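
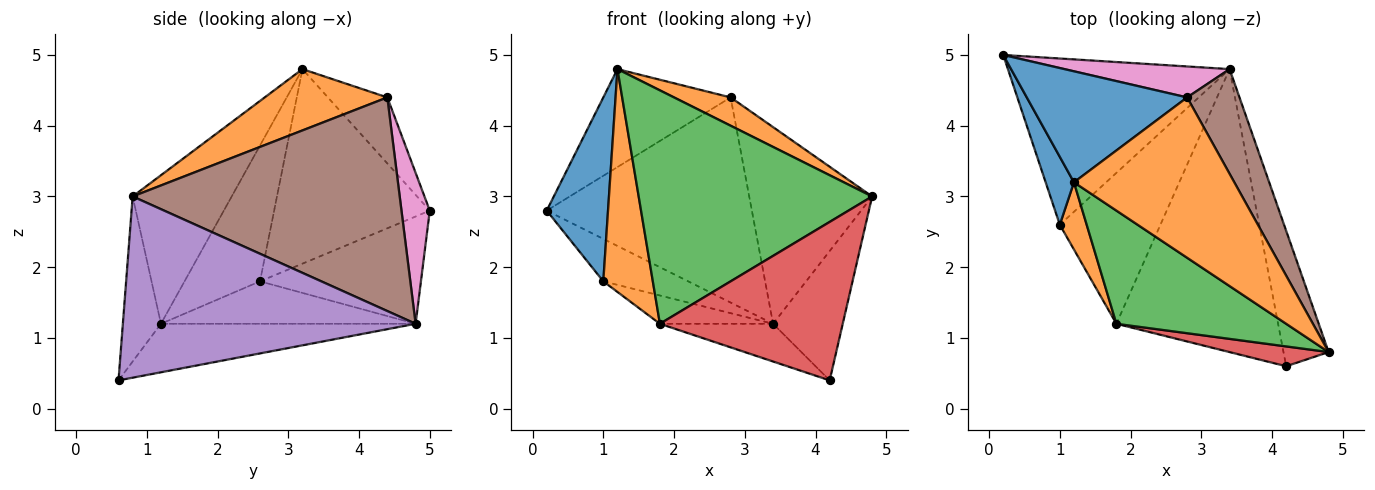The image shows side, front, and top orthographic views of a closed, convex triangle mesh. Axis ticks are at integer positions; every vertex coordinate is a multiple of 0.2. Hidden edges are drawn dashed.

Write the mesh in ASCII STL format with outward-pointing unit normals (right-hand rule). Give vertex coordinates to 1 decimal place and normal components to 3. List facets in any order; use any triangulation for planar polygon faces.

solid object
 facet normal -0.295 0.632 0.716
  outer loop
   vertex 2.8 4.4 4.4
   vertex 0.2 5.0 2.8
   vertex 1.2 3.2 4.8
  endloop
 endfacet
 facet normal 0.352 -0.163 0.922
  outer loop
   vertex 2.8 4.4 4.4
   vertex 1.2 3.2 4.8
   vertex 4.8 0.8 3.0
  endloop
 endfacet
 facet normal -0.357 -0.841 0.408
  outer loop
   vertex 1.8 1.2 1.2
   vertex 4.8 0.8 3.0
   vertex 1.2 3.2 4.8
  endloop
 endfacet
 facet normal -0.202 -0.972 0.121
  outer loop
   vertex 1.8 1.2 1.2
   vertex 4.2 0.6 0.4
   vertex 4.8 0.8 3.0
  endloop
 endfacet
 facet normal 0.945 0.225 -0.235
  outer loop
   vertex 3.4 4.8 1.2
   vertex 4.8 0.8 3.0
   vertex 4.2 0.6 0.4
  endloop
 endfacet
 facet normal 0.887 0.408 0.217
  outer loop
   vertex 3.4 4.8 1.2
   vertex 2.8 4.4 4.4
   vertex 4.8 0.8 3.0
  endloop
 endfacet
 facet normal 0.135 0.980 0.148
  outer loop
   vertex 3.4 4.8 1.2
   vertex 0.2 5.0 2.8
   vertex 2.8 4.4 4.4
  endloop
 endfacet
 facet normal -0.285 0.127 -0.950
  outer loop
   vertex 3.4 4.8 1.2
   vertex 4.2 0.6 0.4
   vertex 1.8 1.2 1.2
  endloop
 endfacet
 facet normal -0.425 0.224 -0.877
  outer loop
   vertex 1.0 2.6 1.8
   vertex 0.2 5.0 2.8
   vertex 3.4 4.8 1.2
  endloop
 endfacet
 facet normal -0.383 0.170 -0.908
  outer loop
   vertex 1.0 2.6 1.8
   vertex 3.4 4.8 1.2
   vertex 1.8 1.2 1.2
  endloop
 endfacet
 facet normal -0.922 -0.363 0.134
  outer loop
   vertex 1.0 2.6 1.8
   vertex 1.2 3.2 4.8
   vertex 0.2 5.0 2.8
  endloop
 endfacet
 facet normal -0.825 -0.541 0.163
  outer loop
   vertex 1.0 2.6 1.8
   vertex 1.8 1.2 1.2
   vertex 1.2 3.2 4.8
  endloop
 endfacet
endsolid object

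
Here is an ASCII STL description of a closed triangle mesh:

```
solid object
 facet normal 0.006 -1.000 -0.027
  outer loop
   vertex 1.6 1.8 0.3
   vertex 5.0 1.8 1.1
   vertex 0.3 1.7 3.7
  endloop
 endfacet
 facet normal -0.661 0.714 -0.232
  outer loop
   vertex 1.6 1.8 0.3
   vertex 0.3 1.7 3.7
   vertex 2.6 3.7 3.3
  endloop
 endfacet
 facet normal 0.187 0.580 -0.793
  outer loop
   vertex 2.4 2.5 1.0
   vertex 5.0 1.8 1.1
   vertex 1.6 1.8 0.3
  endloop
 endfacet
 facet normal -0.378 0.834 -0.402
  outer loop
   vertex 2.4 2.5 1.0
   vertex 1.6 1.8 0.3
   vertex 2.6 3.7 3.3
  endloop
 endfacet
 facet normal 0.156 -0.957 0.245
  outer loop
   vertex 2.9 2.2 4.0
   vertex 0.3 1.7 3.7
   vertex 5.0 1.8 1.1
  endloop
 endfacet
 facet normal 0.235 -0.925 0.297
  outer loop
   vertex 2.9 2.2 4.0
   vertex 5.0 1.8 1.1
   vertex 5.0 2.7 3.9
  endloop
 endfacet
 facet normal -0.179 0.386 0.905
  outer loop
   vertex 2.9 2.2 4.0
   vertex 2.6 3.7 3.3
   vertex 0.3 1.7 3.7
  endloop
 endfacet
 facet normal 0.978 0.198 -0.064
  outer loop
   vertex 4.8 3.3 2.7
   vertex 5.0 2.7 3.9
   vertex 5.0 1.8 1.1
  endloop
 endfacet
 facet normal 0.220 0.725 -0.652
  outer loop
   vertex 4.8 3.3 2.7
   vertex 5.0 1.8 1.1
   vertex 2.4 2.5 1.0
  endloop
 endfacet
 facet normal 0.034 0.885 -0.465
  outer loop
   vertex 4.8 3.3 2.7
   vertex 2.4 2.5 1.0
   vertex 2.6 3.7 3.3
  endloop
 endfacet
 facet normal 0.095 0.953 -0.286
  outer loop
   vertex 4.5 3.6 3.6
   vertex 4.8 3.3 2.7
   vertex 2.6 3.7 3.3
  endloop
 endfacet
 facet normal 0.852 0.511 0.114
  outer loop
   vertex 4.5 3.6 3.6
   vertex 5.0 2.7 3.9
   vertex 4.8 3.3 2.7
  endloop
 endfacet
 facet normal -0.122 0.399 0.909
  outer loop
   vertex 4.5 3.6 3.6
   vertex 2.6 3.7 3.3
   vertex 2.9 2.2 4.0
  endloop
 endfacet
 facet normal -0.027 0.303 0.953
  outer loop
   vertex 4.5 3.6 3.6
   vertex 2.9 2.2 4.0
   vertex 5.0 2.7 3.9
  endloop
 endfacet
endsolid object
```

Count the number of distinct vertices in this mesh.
9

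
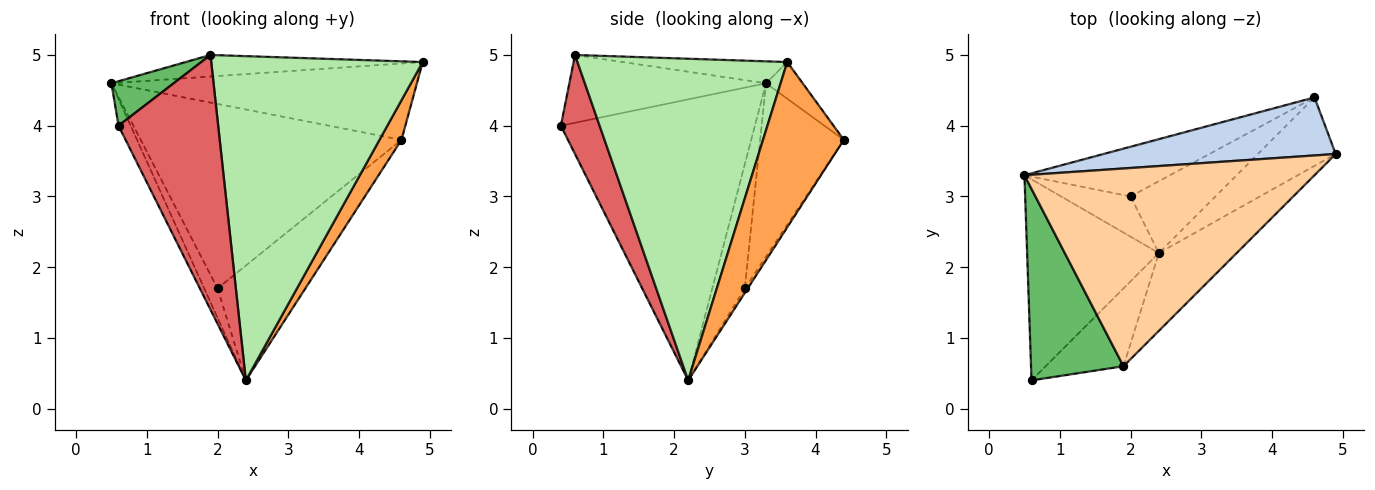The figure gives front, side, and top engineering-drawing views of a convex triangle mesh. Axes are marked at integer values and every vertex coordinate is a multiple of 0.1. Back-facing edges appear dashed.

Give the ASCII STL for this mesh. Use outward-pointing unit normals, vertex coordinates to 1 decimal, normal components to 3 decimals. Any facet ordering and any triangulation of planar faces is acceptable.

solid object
 facet normal -0.904 0.057 -0.424
  outer loop
   vertex 2.4 2.2 0.4
   vertex 0.6 0.4 4.0
   vertex 0.5 3.3 4.6
  endloop
 endfacet
 facet normal -0.095 0.793 0.602
  outer loop
   vertex 4.6 4.4 3.8
   vertex 0.5 3.3 4.6
   vertex 4.9 3.6 4.9
  endloop
 endfacet
 facet normal 0.878 -0.239 -0.414
  outer loop
   vertex 4.6 4.4 3.8
   vertex 4.9 3.6 4.9
   vertex 2.4 2.2 0.4
  endloop
 endfacet
 facet normal -0.075 0.108 0.991
  outer loop
   vertex 1.9 0.6 5.0
   vertex 4.9 3.6 4.9
   vertex 0.5 3.3 4.6
  endloop
 endfacet
 facet normal -0.581 -0.184 0.793
  outer loop
   vertex 1.9 0.6 5.0
   vertex 0.5 3.3 4.6
   vertex 0.6 0.4 4.0
  endloop
 endfacet
 facet normal 0.694 -0.700 -0.168
  outer loop
   vertex 1.9 0.6 5.0
   vertex 2.4 2.2 0.4
   vertex 4.9 3.6 4.9
  endloop
 endfacet
 facet normal 0.349 -0.896 -0.274
  outer loop
   vertex 1.9 0.6 5.0
   vertex 0.6 0.4 4.0
   vertex 2.4 2.2 0.4
  endloop
 endfacet
 facet normal -0.822 0.336 -0.460
  outer loop
   vertex 2.0 3.0 1.7
   vertex 2.4 2.2 0.4
   vertex 0.5 3.3 4.6
  endloop
 endfacet
 facet normal -0.296 0.922 -0.248
  outer loop
   vertex 2.0 3.0 1.7
   vertex 0.5 3.3 4.6
   vertex 4.6 4.4 3.8
  endloop
 endfacet
 facet normal -0.028 0.847 -0.530
  outer loop
   vertex 2.0 3.0 1.7
   vertex 4.6 4.4 3.8
   vertex 2.4 2.2 0.4
  endloop
 endfacet
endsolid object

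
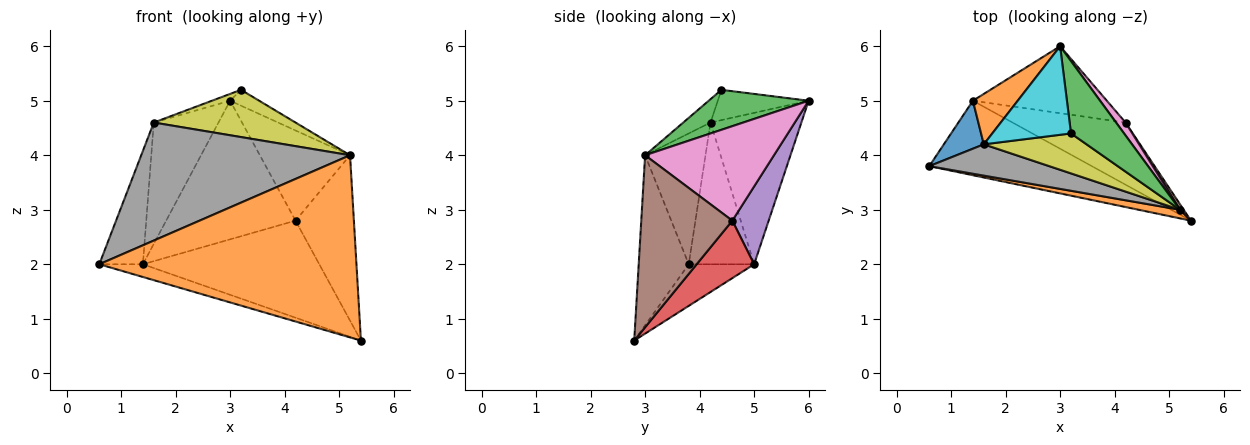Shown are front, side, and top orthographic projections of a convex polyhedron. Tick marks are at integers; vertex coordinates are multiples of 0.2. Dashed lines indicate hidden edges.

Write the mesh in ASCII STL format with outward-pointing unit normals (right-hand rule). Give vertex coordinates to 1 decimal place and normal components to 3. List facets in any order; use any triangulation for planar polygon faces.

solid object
 facet normal -0.245 0.163 -0.956
  outer loop
   vertex 1.4 5.0 2.0
   vertex 5.4 2.8 0.6
   vertex 0.6 3.8 2.0
  endloop
 endfacet
 facet normal -0.191 -0.981 0.046
  outer loop
   vertex 5.2 3.0 4.0
   vertex 0.6 3.8 2.0
   vertex 5.4 2.8 0.6
  endloop
 endfacet
 facet normal 0.593 0.172 0.787
  outer loop
   vertex 5.2 3.0 4.0
   vertex 3.0 6.0 5.0
   vertex 3.2 4.4 5.2
  endloop
 endfacet
 facet normal 0.265 0.812 -0.520
  outer loop
   vertex 4.2 4.6 2.8
   vertex 5.4 2.8 0.6
   vertex 1.4 5.0 2.0
  endloop
 endfacet
 facet normal 0.245 0.873 -0.422
  outer loop
   vertex 4.2 4.6 2.8
   vertex 1.4 5.0 2.0
   vertex 3.0 6.0 5.0
  endloop
 endfacet
 facet normal 0.842 0.539 0.018
  outer loop
   vertex 4.2 4.6 2.8
   vertex 5.2 3.0 4.0
   vertex 5.4 2.8 0.6
  endloop
 endfacet
 facet normal 0.816 0.572 0.082
  outer loop
   vertex 4.2 4.6 2.8
   vertex 3.0 6.0 5.0
   vertex 5.2 3.0 4.0
  endloop
 endfacet
 facet normal -0.269 -0.931 0.247
  outer loop
   vertex 1.6 4.2 4.6
   vertex 0.6 3.8 2.0
   vertex 5.2 3.0 4.0
  endloop
 endfacet
 facet normal -0.145 -0.755 0.639
  outer loop
   vertex 1.6 4.2 4.6
   vertex 5.2 3.0 4.0
   vertex 3.2 4.4 5.2
  endloop
 endfacet
 facet normal -0.358 0.072 0.931
  outer loop
   vertex 1.6 4.2 4.6
   vertex 3.2 4.4 5.2
   vertex 3.0 6.0 5.0
  endloop
 endfacet
 facet normal -0.810 0.540 0.228
  outer loop
   vertex 1.6 4.2 4.6
   vertex 1.4 5.0 2.0
   vertex 0.6 3.8 2.0
  endloop
 endfacet
 facet normal -0.792 0.564 0.234
  outer loop
   vertex 1.6 4.2 4.6
   vertex 3.0 6.0 5.0
   vertex 1.4 5.0 2.0
  endloop
 endfacet
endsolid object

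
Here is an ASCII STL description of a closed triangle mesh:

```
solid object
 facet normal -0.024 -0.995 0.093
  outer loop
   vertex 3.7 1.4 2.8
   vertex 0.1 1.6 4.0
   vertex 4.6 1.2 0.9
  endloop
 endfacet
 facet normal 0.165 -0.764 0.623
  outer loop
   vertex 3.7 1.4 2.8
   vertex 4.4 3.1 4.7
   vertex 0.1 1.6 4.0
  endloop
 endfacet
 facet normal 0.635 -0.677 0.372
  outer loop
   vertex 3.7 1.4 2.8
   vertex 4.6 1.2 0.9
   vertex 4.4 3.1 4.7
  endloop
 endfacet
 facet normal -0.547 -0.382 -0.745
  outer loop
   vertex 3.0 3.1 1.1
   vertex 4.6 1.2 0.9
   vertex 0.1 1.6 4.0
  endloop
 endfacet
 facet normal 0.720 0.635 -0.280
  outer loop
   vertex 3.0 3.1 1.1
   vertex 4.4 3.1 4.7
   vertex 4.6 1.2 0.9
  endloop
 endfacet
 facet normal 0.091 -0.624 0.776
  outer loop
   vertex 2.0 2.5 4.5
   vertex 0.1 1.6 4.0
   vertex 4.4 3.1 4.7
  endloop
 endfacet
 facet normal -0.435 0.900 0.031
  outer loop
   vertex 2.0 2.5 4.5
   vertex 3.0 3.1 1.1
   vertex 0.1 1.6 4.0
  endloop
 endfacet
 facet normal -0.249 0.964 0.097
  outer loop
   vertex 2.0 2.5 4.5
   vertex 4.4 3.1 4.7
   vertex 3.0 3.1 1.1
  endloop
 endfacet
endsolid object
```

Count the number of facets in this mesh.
8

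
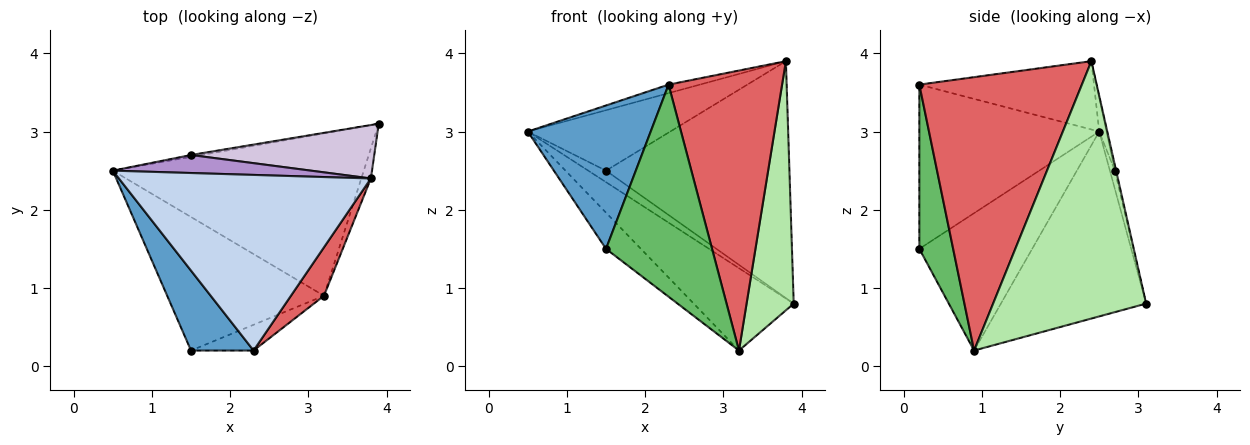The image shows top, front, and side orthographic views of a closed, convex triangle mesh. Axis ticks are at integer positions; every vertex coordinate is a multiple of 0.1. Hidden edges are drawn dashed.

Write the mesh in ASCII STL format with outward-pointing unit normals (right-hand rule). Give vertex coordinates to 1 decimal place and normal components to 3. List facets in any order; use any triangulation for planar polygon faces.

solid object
 facet normal -0.788 -0.538 0.300
  outer loop
   vertex 2.3 0.2 3.6
   vertex 0.5 2.5 3.0
   vertex 1.5 0.2 1.5
  endloop
 endfacet
 facet normal -0.262 0.047 0.964
  outer loop
   vertex 2.3 0.2 3.6
   vertex 3.8 2.4 3.9
   vertex 0.5 2.5 3.0
  endloop
 endfacet
 facet normal -0.549 0.378 -0.745
  outer loop
   vertex 3.2 0.9 0.2
   vertex 0.5 2.5 3.0
   vertex 3.9 3.1 0.8
  endloop
 endfacet
 facet normal -0.646 0.200 -0.737
  outer loop
   vertex 3.2 0.9 0.2
   vertex 1.5 0.2 1.5
   vertex 0.5 2.5 3.0
  endloop
 endfacet
 facet normal 0.302 -0.946 -0.115
  outer loop
   vertex 3.2 0.9 0.2
   vertex 2.3 0.2 3.6
   vertex 1.5 0.2 1.5
  endloop
 endfacet
 facet normal 0.955 -0.294 -0.036
  outer loop
   vertex 3.2 0.9 0.2
   vertex 3.9 3.1 0.8
   vertex 3.8 2.4 3.9
  endloop
 endfacet
 facet normal 0.816 -0.570 0.099
  outer loop
   vertex 3.2 0.9 0.2
   vertex 3.8 2.4 3.9
   vertex 2.3 0.2 3.6
  endloop
 endfacet
 facet normal -0.266 0.952 -0.152
  outer loop
   vertex 1.5 2.7 2.5
   vertex 3.9 3.1 0.8
   vertex 0.5 2.5 3.0
  endloop
 endfacet
 facet normal -0.049 0.957 0.285
  outer loop
   vertex 1.5 2.7 2.5
   vertex 0.5 2.5 3.0
   vertex 3.8 2.4 3.9
  endloop
 endfacet
 facet normal -0.007 0.975 0.220
  outer loop
   vertex 1.5 2.7 2.5
   vertex 3.8 2.4 3.9
   vertex 3.9 3.1 0.8
  endloop
 endfacet
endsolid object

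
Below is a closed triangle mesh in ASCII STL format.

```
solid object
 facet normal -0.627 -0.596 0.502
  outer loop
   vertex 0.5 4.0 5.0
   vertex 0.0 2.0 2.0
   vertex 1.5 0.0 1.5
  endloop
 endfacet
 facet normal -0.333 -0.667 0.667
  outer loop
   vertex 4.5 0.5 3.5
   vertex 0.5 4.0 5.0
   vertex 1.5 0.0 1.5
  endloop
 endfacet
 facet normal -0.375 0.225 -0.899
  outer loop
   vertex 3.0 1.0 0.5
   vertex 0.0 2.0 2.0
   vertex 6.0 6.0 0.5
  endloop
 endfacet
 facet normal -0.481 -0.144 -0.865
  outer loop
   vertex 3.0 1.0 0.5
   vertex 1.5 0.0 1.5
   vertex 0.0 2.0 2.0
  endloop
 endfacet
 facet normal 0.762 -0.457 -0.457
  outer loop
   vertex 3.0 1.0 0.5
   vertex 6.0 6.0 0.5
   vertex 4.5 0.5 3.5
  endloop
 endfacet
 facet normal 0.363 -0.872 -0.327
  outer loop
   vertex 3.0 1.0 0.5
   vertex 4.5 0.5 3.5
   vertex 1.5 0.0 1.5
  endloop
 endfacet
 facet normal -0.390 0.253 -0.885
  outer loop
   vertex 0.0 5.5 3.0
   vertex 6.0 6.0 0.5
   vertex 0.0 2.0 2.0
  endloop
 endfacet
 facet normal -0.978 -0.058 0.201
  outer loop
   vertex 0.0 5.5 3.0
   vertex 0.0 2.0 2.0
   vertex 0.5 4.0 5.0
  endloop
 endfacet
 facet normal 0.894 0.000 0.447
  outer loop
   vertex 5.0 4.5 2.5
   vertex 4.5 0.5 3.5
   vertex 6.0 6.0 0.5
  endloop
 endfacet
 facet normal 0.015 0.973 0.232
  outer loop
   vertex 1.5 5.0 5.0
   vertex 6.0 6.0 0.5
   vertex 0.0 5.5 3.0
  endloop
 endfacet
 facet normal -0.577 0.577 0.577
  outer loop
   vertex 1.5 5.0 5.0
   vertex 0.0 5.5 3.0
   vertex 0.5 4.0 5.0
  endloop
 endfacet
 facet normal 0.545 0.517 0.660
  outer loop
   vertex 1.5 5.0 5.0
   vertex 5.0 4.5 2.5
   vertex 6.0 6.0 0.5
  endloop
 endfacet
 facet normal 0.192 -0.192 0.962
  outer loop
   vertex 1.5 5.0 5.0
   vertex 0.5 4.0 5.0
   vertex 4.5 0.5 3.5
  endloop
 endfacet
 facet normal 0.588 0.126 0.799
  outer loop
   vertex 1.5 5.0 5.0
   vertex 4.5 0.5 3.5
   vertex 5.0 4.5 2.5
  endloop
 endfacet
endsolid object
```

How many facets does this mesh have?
14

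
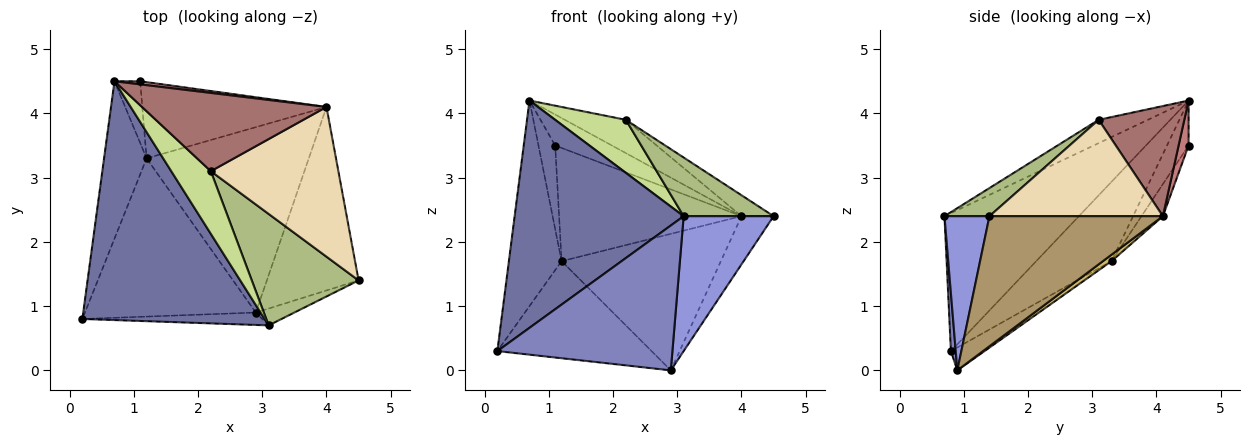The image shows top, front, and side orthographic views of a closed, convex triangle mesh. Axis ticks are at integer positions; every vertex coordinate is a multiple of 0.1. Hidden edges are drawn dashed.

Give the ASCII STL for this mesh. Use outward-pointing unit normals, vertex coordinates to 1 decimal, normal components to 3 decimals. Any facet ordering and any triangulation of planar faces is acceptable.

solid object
 facet normal -0.481 -0.605 0.635
  outer loop
   vertex 3.1 0.7 2.4
   vertex 0.7 4.5 4.2
   vertex 0.2 0.8 0.3
  endloop
 endfacet
 facet normal 0.027 -0.996 -0.085
  outer loop
   vertex 3.1 0.7 2.4
   vertex 0.2 0.8 0.3
   vertex 2.9 0.9 0.0
  endloop
 endfacet
 facet normal 0.444 -0.889 -0.111
  outer loop
   vertex 3.1 0.7 2.4
   vertex 2.9 0.9 0.0
   vertex 4.5 1.4 2.4
  endloop
 endfacet
 facet normal -0.750 0.525 -0.402
  outer loop
   vertex 1.2 3.3 1.7
   vertex 0.2 0.8 0.3
   vertex 0.7 4.5 4.2
  endloop
 endfacet
 facet normal -0.113 0.520 -0.847
  outer loop
   vertex 1.2 3.3 1.7
   vertex 2.9 0.9 0.0
   vertex 0.2 0.8 0.3
  endloop
 endfacet
 facet normal 0.227 -0.454 0.862
  outer loop
   vertex 2.2 3.1 3.9
   vertex 3.1 0.7 2.4
   vertex 4.5 1.4 2.4
  endloop
 endfacet
 facet normal -0.411 -0.589 0.696
  outer loop
   vertex 2.2 3.1 3.9
   vertex 0.7 4.5 4.2
   vertex 3.1 0.7 2.4
  endloop
 endfacet
 facet normal -0.721 0.558 -0.412
  outer loop
   vertex 1.1 4.5 3.5
   vertex 1.2 3.3 1.7
   vertex 0.7 4.5 4.2
  endloop
 endfacet
 facet normal 0.808 0.150 -0.570
  outer loop
   vertex 4.0 4.1 2.4
   vertex 4.5 1.4 2.4
   vertex 2.9 0.9 0.0
  endloop
 endfacet
 facet normal 0.032 0.593 -0.805
  outer loop
   vertex 4.0 4.1 2.4
   vertex 2.9 0.9 0.0
   vertex 1.2 3.3 1.7
  endloop
 endfacet
 facet normal -0.097 0.826 -0.556
  outer loop
   vertex 4.0 4.1 2.4
   vertex 1.2 3.3 1.7
   vertex 1.1 4.5 3.5
  endloop
 endfacet
 facet normal 0.599 0.111 0.793
  outer loop
   vertex 4.0 4.1 2.4
   vertex 2.2 3.1 3.9
   vertex 4.5 1.4 2.4
  endloop
 endfacet
 facet normal 0.481 0.343 0.807
  outer loop
   vertex 4.0 4.1 2.4
   vertex 0.7 4.5 4.2
   vertex 2.2 3.1 3.9
  endloop
 endfacet
 facet normal 0.173 0.980 0.099
  outer loop
   vertex 4.0 4.1 2.4
   vertex 1.1 4.5 3.5
   vertex 0.7 4.5 4.2
  endloop
 endfacet
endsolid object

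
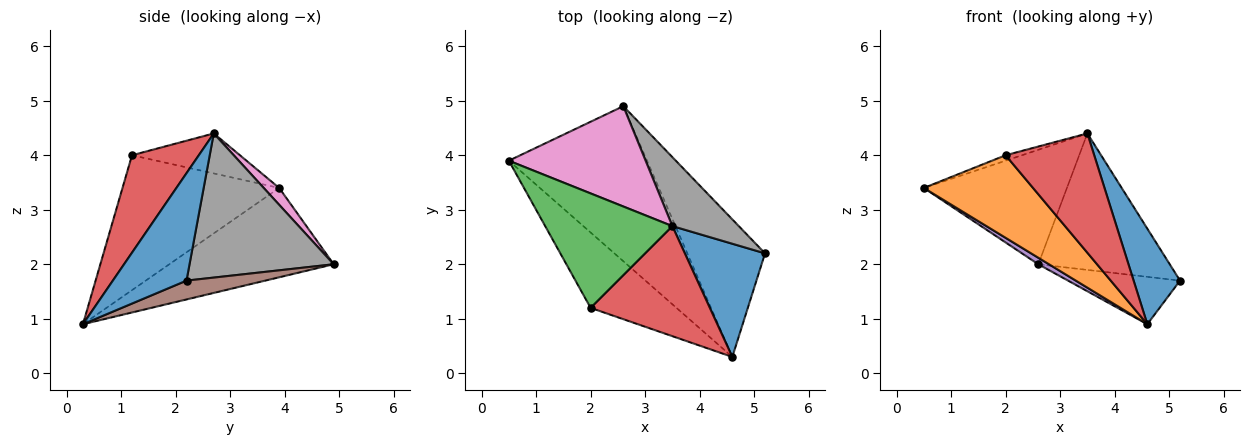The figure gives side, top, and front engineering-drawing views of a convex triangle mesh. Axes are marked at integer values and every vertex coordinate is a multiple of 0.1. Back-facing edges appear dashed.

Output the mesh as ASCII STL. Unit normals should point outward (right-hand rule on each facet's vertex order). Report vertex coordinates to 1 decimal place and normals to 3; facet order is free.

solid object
 facet normal 0.715 -0.451 0.534
  outer loop
   vertex 3.5 2.7 4.4
   vertex 4.6 0.3 0.9
   vertex 5.2 2.2 1.7
  endloop
 endfacet
 facet normal -0.727 -0.507 -0.463
  outer loop
   vertex 2.0 1.2 4.0
   vertex 0.5 3.9 3.4
   vertex 4.6 0.3 0.9
  endloop
 endfacet
 facet normal -0.300 0.045 0.953
  outer loop
   vertex 2.0 1.2 4.0
   vertex 3.5 2.7 4.4
   vertex 0.5 3.9 3.4
  endloop
 endfacet
 facet normal 0.485 -0.643 0.593
  outer loop
   vertex 2.0 1.2 4.0
   vertex 4.6 0.3 0.9
   vertex 3.5 2.7 4.4
  endloop
 endfacet
 facet normal -0.543 -0.035 -0.839
  outer loop
   vertex 2.6 4.9 2.0
   vertex 4.6 0.3 0.9
   vertex 0.5 3.9 3.4
  endloop
 endfacet
 facet normal 0.223 0.317 -0.922
  outer loop
   vertex 2.6 4.9 2.0
   vertex 5.2 2.2 1.7
   vertex 4.6 0.3 0.9
  endloop
 endfacet
 facet normal 0.081 0.750 0.657
  outer loop
   vertex 2.6 4.9 2.0
   vertex 0.5 3.9 3.4
   vertex 3.5 2.7 4.4
  endloop
 endfacet
 facet normal 0.700 0.638 0.322
  outer loop
   vertex 2.6 4.9 2.0
   vertex 3.5 2.7 4.4
   vertex 5.2 2.2 1.7
  endloop
 endfacet
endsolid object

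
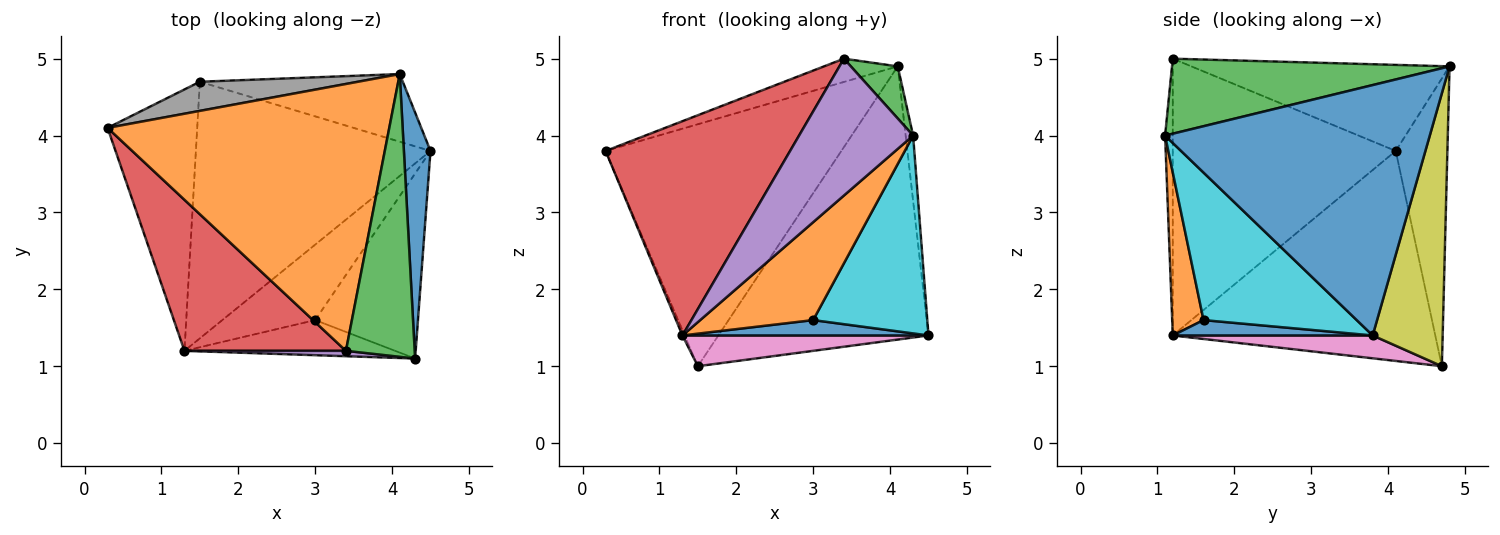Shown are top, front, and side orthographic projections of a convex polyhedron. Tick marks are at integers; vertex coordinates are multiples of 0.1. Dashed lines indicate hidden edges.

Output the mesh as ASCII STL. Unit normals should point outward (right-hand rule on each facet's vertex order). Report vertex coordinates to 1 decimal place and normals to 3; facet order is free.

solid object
 facet normal 0.994 0.028 0.106
  outer loop
   vertex 4.1 4.8 4.9
   vertex 4.3 1.1 4.0
   vertex 4.5 3.8 1.4
  endloop
 endfacet
 facet normal -0.291 0.083 0.953
  outer loop
   vertex 3.4 1.2 5.0
   vertex 4.1 4.8 4.9
   vertex 0.3 4.1 3.8
  endloop
 endfacet
 facet normal 0.731 -0.124 0.671
  outer loop
   vertex 3.4 1.2 5.0
   vertex 4.3 1.1 4.0
   vertex 4.1 4.8 4.9
  endloop
 endfacet
 facet normal -0.703 -0.582 0.410
  outer loop
   vertex 3.4 1.2 5.0
   vertex 0.3 4.1 3.8
   vertex 1.3 1.2 1.4
  endloop
 endfacet
 facet normal -0.067 -0.997 0.039
  outer loop
   vertex 3.4 1.2 5.0
   vertex 1.3 1.2 1.4
   vertex 4.3 1.1 4.0
  endloop
 endfacet
 facet normal -0.920 0.008 -0.393
  outer loop
   vertex 1.5 4.7 1.0
   vertex 1.3 1.2 1.4
   vertex 0.3 4.1 3.8
  endloop
 endfacet
 facet normal 0.096 -0.118 -0.988
  outer loop
   vertex 1.5 4.7 1.0
   vertex 4.5 3.8 1.4
   vertex 1.3 1.2 1.4
  endloop
 endfacet
 facet normal -0.213 0.970 0.117
  outer loop
   vertex 1.5 4.7 1.0
   vertex 0.3 4.1 3.8
   vertex 4.1 4.8 4.9
  endloop
 endfacet
 facet normal 0.308 0.924 -0.229
  outer loop
   vertex 1.5 4.7 1.0
   vertex 4.1 4.8 4.9
   vertex 4.5 3.8 1.4
  endloop
 endfacet
 facet normal 0.700 -0.522 -0.488
  outer loop
   vertex 3.0 1.6 1.6
   vertex 4.5 3.8 1.4
   vertex 4.3 1.1 4.0
  endloop
 endfacet
 facet normal 0.160 -0.197 -0.967
  outer loop
   vertex 3.0 1.6 1.6
   vertex 1.3 1.2 1.4
   vertex 4.5 3.8 1.4
  endloop
 endfacet
 facet normal 0.253 -0.911 -0.327
  outer loop
   vertex 3.0 1.6 1.6
   vertex 4.3 1.1 4.0
   vertex 1.3 1.2 1.4
  endloop
 endfacet
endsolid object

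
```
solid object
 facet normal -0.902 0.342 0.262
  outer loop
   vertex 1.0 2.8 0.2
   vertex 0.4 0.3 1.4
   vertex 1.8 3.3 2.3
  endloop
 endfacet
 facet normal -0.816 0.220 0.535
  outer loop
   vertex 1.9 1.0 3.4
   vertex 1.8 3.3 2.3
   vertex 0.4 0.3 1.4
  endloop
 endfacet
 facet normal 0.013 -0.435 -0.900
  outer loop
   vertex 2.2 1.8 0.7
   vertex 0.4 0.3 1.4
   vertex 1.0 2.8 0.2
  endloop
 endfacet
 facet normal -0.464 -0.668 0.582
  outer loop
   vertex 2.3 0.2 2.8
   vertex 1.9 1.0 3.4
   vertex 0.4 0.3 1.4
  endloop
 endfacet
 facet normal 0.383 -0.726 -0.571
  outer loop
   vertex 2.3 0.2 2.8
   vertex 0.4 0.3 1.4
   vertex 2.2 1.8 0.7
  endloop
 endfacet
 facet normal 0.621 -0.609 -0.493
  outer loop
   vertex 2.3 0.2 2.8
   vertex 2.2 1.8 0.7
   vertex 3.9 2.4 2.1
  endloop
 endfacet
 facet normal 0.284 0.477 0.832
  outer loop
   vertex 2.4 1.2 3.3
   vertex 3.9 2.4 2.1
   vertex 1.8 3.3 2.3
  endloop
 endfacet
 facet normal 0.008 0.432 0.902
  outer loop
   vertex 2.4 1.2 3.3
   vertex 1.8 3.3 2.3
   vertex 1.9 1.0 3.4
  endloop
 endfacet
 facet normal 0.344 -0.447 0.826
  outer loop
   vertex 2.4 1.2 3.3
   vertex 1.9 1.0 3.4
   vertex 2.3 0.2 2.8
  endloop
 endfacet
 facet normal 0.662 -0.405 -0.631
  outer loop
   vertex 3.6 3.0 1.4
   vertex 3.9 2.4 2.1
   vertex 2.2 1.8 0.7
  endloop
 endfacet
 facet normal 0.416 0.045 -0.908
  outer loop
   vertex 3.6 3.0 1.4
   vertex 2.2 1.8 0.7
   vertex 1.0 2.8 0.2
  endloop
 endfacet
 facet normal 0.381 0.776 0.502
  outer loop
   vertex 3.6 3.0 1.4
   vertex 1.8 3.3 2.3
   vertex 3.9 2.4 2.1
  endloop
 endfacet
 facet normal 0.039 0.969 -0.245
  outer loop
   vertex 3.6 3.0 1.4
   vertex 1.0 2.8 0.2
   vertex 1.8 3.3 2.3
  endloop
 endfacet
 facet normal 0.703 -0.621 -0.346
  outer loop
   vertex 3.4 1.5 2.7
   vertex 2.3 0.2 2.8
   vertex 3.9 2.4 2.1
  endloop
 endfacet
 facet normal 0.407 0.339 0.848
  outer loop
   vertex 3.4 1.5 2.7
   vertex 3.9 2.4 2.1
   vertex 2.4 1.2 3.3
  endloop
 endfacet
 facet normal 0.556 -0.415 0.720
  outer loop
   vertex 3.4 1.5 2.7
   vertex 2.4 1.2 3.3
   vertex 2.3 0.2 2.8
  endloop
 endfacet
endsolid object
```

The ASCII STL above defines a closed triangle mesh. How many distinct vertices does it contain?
10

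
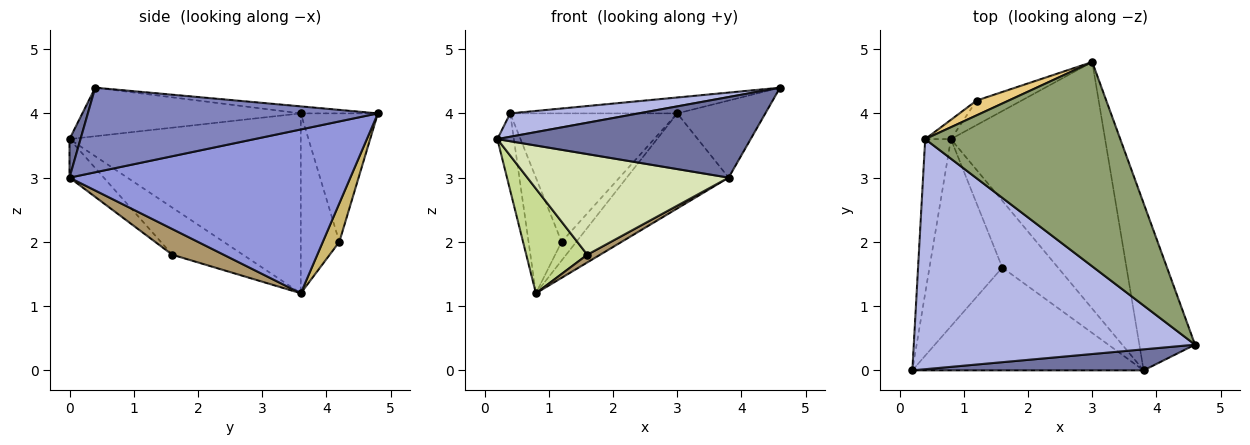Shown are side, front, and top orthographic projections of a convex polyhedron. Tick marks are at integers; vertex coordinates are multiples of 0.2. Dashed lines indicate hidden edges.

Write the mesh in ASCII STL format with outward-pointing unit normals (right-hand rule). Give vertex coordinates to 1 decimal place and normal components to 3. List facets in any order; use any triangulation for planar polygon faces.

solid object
 facet normal 0.042 -0.967 0.252
  outer loop
   vertex 3.8 0.0 3.0
   vertex 4.6 0.4 4.4
   vertex 0.2 0.0 3.6
  endloop
 endfacet
 facet normal 0.810 0.246 -0.533
  outer loop
   vertex 3.8 0.0 3.0
   vertex 3.0 4.8 4.0
   vertex 4.6 0.4 4.4
  endloop
 endfacet
 facet normal 0.704 0.255 -0.663
  outer loop
   vertex 3.8 0.0 3.0
   vertex 0.8 3.6 1.2
   vertex 3.0 4.8 4.0
  endloop
 endfacet
 facet normal -0.169 -0.100 0.981
  outer loop
   vertex 0.4 3.6 4.0
   vertex 0.2 0.0 3.6
   vertex 4.6 0.4 4.4
  endloop
 endfacet
 facet normal -0.036 0.078 0.996
  outer loop
   vertex 0.4 3.6 4.0
   vertex 4.6 0.4 4.4
   vertex 3.0 4.8 4.0
  endloop
 endfacet
 facet normal -0.987 0.071 -0.141
  outer loop
   vertex 0.4 3.6 4.0
   vertex 0.8 3.6 1.2
   vertex 0.2 0.0 3.6
  endloop
 endfacet
 facet normal -0.492 -0.425 -0.760
  outer loop
   vertex 1.6 1.6 1.8
   vertex 0.2 0.0 3.6
   vertex 0.8 3.6 1.2
  endloop
 endfacet
 facet normal -0.118 -0.695 -0.709
  outer loop
   vertex 1.6 1.6 1.8
   vertex 3.8 0.0 3.0
   vertex 0.2 0.0 3.6
  endloop
 endfacet
 facet normal 0.417 -0.104 -0.903
  outer loop
   vertex 1.6 1.6 1.8
   vertex 0.8 3.6 1.2
   vertex 3.8 0.0 3.0
  endloop
 endfacet
 facet normal 0.563 0.501 -0.657
  outer loop
   vertex 1.2 4.2 2.0
   vertex 3.0 4.8 4.0
   vertex 0.8 3.6 1.2
  endloop
 endfacet
 facet normal -0.417 0.903 0.104
  outer loop
   vertex 1.2 4.2 2.0
   vertex 0.4 3.6 4.0
   vertex 3.0 4.8 4.0
  endloop
 endfacet
 facet normal -0.755 0.647 -0.108
  outer loop
   vertex 1.2 4.2 2.0
   vertex 0.8 3.6 1.2
   vertex 0.4 3.6 4.0
  endloop
 endfacet
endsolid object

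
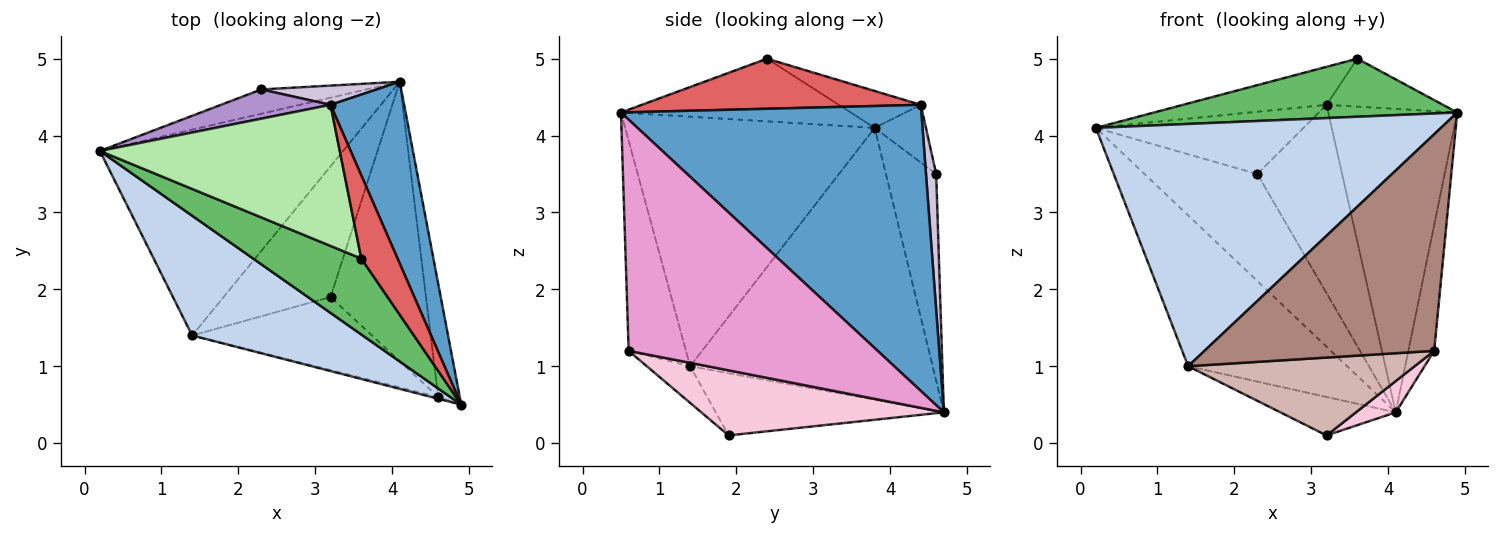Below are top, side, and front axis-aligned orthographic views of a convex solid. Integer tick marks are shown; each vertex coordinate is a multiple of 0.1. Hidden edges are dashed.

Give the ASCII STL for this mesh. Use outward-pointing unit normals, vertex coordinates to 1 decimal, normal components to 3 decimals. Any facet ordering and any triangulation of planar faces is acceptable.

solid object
 facet normal 0.894 0.384 0.230
  outer loop
   vertex 3.2 4.4 4.4
   vertex 4.9 0.5 4.3
   vertex 4.1 4.7 0.4
  endloop
 endfacet
 facet normal -0.544 -0.752 0.372
  outer loop
   vertex 1.4 1.4 1.0
   vertex 4.9 0.5 4.3
   vertex 0.2 3.8 4.1
  endloop
 endfacet
 facet normal -0.670 0.439 -0.599
  outer loop
   vertex 1.4 1.4 1.0
   vertex 0.2 3.8 4.1
   vertex 4.1 4.7 0.4
  endloop
 endfacet
 facet normal -0.487 0.246 -0.838
  outer loop
   vertex 1.4 1.4 1.0
   vertex 4.1 4.7 0.4
   vertex 3.2 1.9 0.1
  endloop
 endfacet
 facet normal -0.418 -0.552 0.721
  outer loop
   vertex 3.6 2.4 5.0
   vertex 0.2 3.8 4.1
   vertex 4.9 0.5 4.3
  endloop
 endfacet
 facet normal -0.147 0.257 0.955
  outer loop
   vertex 3.6 2.4 5.0
   vertex 3.2 4.4 4.4
   vertex 0.2 3.8 4.1
  endloop
 endfacet
 facet normal 0.767 0.320 0.556
  outer loop
   vertex 3.6 2.4 5.0
   vertex 4.9 0.5 4.3
   vertex 3.2 4.4 4.4
  endloop
 endfacet
 facet normal -0.399 0.894 -0.203
  outer loop
   vertex 2.3 4.6 3.5
   vertex 4.1 4.7 0.4
   vertex 0.2 3.8 4.1
  endloop
 endfacet
 facet normal -0.218 0.884 0.414
  outer loop
   vertex 2.3 4.6 3.5
   vertex 0.2 3.8 4.1
   vertex 3.2 4.4 4.4
  endloop
 endfacet
 facet normal 0.119 0.988 0.101
  outer loop
   vertex 2.3 4.6 3.5
   vertex 3.2 4.4 4.4
   vertex 4.1 4.7 0.4
  endloop
 endfacet
 facet normal -0.242 -0.970 -0.008
  outer loop
   vertex 4.6 0.6 1.2
   vertex 4.9 0.5 4.3
   vertex 1.4 1.4 1.0
  endloop
 endfacet
 facet normal -0.138 -0.722 -0.678
  outer loop
   vertex 4.6 0.6 1.2
   vertex 1.4 1.4 1.0
   vertex 3.2 1.9 0.1
  endloop
 endfacet
 facet normal 0.990 0.103 -0.093
  outer loop
   vertex 4.6 0.6 1.2
   vertex 4.1 4.7 0.4
   vertex 4.9 0.5 4.3
  endloop
 endfacet
 facet normal 0.561 -0.092 -0.823
  outer loop
   vertex 4.6 0.6 1.2
   vertex 3.2 1.9 0.1
   vertex 4.1 4.7 0.4
  endloop
 endfacet
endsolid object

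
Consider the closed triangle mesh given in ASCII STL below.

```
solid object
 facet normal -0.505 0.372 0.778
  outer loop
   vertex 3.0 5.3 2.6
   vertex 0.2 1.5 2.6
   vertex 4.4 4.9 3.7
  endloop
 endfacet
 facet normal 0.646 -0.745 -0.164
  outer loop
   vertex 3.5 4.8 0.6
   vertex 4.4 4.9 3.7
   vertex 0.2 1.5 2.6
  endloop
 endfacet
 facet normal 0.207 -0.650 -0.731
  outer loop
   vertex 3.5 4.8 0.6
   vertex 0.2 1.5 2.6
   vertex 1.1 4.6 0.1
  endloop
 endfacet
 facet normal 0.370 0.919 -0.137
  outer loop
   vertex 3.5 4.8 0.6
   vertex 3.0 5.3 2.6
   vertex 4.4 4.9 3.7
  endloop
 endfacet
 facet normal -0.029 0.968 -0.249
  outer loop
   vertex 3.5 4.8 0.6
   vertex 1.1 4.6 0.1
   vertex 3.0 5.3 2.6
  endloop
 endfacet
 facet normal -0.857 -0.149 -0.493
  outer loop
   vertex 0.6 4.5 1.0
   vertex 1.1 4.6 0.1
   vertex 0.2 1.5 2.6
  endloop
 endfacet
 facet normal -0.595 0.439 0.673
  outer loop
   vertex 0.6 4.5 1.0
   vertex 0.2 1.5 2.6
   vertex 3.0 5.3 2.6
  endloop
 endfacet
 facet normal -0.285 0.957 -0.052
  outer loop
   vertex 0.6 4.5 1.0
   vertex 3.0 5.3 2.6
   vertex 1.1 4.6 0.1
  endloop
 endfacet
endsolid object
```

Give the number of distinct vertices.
6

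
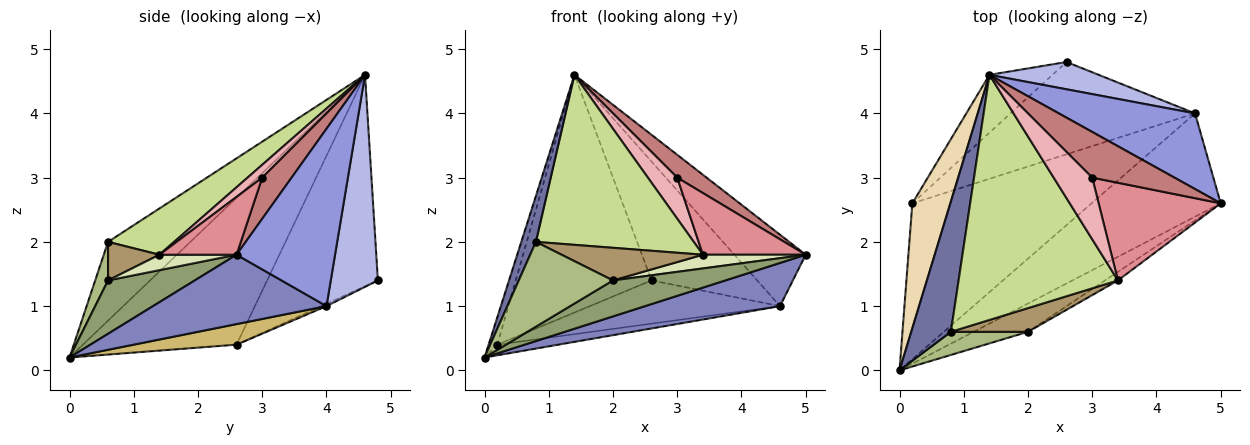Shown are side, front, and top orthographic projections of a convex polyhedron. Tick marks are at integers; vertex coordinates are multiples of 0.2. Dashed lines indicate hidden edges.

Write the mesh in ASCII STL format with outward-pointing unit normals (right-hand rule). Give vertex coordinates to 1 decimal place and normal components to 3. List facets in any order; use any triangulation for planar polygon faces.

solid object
 facet normal -0.882 -0.156 0.444
  outer loop
   vertex 0.8 0.6 2.0
   vertex 1.4 4.6 4.6
   vertex 0.0 0.0 0.2
  endloop
 endfacet
 facet normal 0.444 -0.345 -0.827
  outer loop
   vertex 4.6 4.0 1.0
   vertex 5.0 2.6 1.8
   vertex 0.0 0.0 0.2
  endloop
 endfacet
 facet normal 0.688 0.498 0.528
  outer loop
   vertex 4.6 4.0 1.0
   vertex 1.4 4.6 4.6
   vertex 5.0 2.6 1.8
  endloop
 endfacet
 facet normal 0.399 0.894 0.205
  outer loop
   vertex 4.6 4.0 1.0
   vertex 2.6 4.8 1.4
   vertex 1.4 4.6 4.6
  endloop
 endfacet
 facet normal 0.519 -0.672 -0.528
  outer loop
   vertex 2.0 0.6 1.4
   vertex 0.0 0.0 0.2
   vertex 5.0 2.6 1.8
  endloop
 endfacet
 facet normal 0.130 -0.957 0.261
  outer loop
   vertex 2.0 0.6 1.4
   vertex 0.8 0.6 2.0
   vertex 0.0 0.0 0.2
  endloop
 endfacet
 facet normal 0.232 -0.554 0.799
  outer loop
   vertex 3.4 1.4 1.8
   vertex 1.4 4.6 4.6
   vertex 0.8 0.6 2.0
  endloop
 endfacet
 facet normal 0.537 -0.716 -0.447
  outer loop
   vertex 3.4 1.4 1.8
   vertex 2.0 0.6 1.4
   vertex 5.0 2.6 1.8
  endloop
 endfacet
 facet normal 0.282 -0.776 0.564
  outer loop
   vertex 3.4 1.4 1.8
   vertex 0.8 0.6 2.0
   vertex 2.0 0.6 1.4
  endloop
 endfacet
 facet normal 0.114 0.068 -0.991
  outer loop
   vertex 0.2 2.6 0.4
   vertex 4.6 4.0 1.0
   vertex 0.0 0.0 0.2
  endloop
 endfacet
 facet normal -0.011 0.424 -0.906
  outer loop
   vertex 0.2 2.6 0.4
   vertex 2.6 4.8 1.4
   vertex 4.6 4.0 1.0
  endloop
 endfacet
 facet normal -0.967 0.055 0.250
  outer loop
   vertex 0.2 2.6 0.4
   vertex 0.0 0.0 0.2
   vertex 1.4 4.6 4.6
  endloop
 endfacet
 facet normal -0.621 0.762 -0.185
  outer loop
   vertex 0.2 2.6 0.4
   vertex 1.4 4.6 4.6
   vertex 2.6 4.8 1.4
  endloop
 endfacet
 facet normal 0.408 -0.408 0.816
  outer loop
   vertex 3.0 3.0 3.0
   vertex 5.0 2.6 1.8
   vertex 1.4 4.6 4.6
  endloop
 endfacet
 facet normal 0.372 -0.496 0.785
  outer loop
   vertex 3.0 3.0 3.0
   vertex 3.4 1.4 1.8
   vertex 5.0 2.6 1.8
  endloop
 endfacet
 facet normal 0.267 -0.535 0.802
  outer loop
   vertex 3.0 3.0 3.0
   vertex 1.4 4.6 4.6
   vertex 3.4 1.4 1.8
  endloop
 endfacet
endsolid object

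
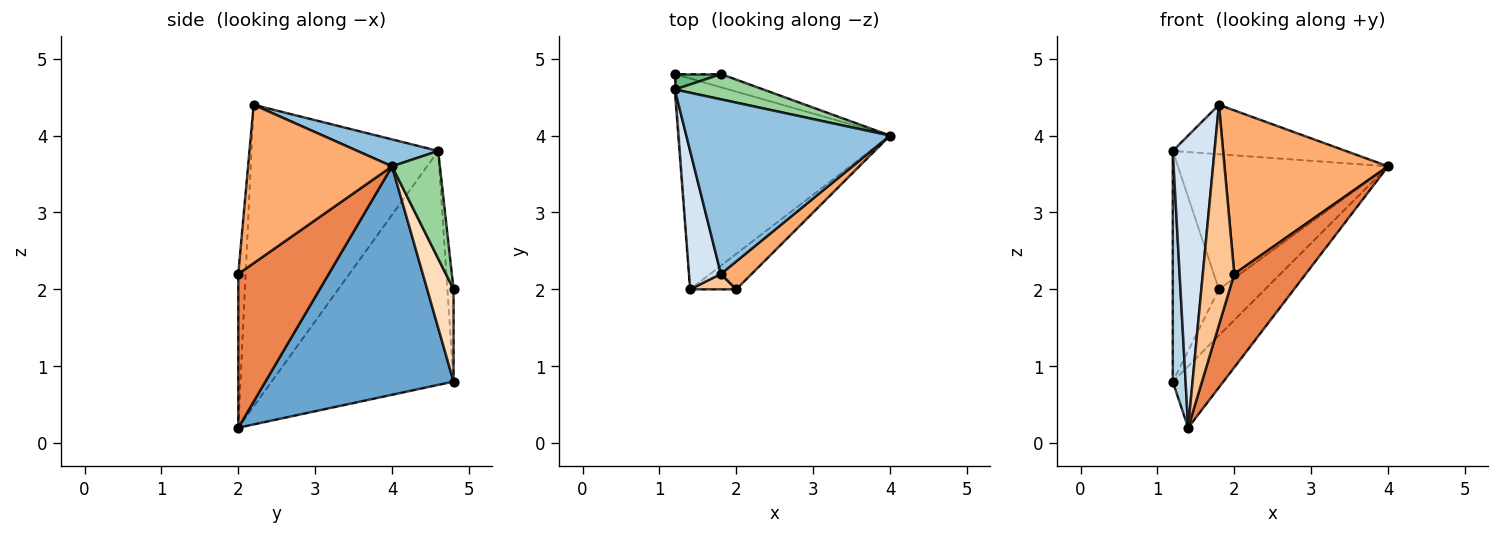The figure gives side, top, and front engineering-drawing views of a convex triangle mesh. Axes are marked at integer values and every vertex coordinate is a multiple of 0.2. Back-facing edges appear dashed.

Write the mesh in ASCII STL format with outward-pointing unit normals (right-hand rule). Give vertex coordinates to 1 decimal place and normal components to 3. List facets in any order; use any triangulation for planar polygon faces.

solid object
 facet normal 0.721 0.194 -0.665
  outer loop
   vertex 1.4 2.0 0.2
   vertex 1.2 4.8 0.8
   vertex 4.0 4.0 3.6
  endloop
 endfacet
 facet normal 0.126 0.270 0.955
  outer loop
   vertex 1.2 4.6 3.8
   vertex 1.8 2.2 4.4
   vertex 4.0 4.0 3.6
  endloop
 endfacet
 facet normal -0.998 -0.070 -0.005
  outer loop
   vertex 1.2 4.6 3.8
   vertex 1.2 4.8 0.8
   vertex 1.4 2.0 0.2
  endloop
 endfacet
 facet normal -0.971 -0.217 0.103
  outer loop
   vertex 1.2 4.6 3.8
   vertex 1.4 2.0 0.2
   vertex 1.8 2.2 4.4
  endloop
 endfacet
 facet normal 0.764 -0.603 -0.229
  outer loop
   vertex 2.0 2.0 2.2
   vertex 1.4 2.0 0.2
   vertex 4.0 4.0 3.6
  endloop
 endfacet
 facet normal 0.655 -0.744 0.127
  outer loop
   vertex 2.0 2.0 2.2
   vertex 4.0 4.0 3.6
   vertex 1.8 2.2 4.4
  endloop
 endfacet
 facet normal -0.226 -0.972 0.068
  outer loop
   vertex 2.0 2.0 2.2
   vertex 1.8 2.2 4.4
   vertex 1.4 2.0 0.2
  endloop
 endfacet
 facet normal 0.482 0.843 -0.241
  outer loop
   vertex 1.8 4.8 2.0
   vertex 4.0 4.0 3.6
   vertex 1.2 4.8 0.8
  endloop
 endfacet
 facet normal -0.132 0.989 0.066
  outer loop
   vertex 1.8 4.8 2.0
   vertex 1.2 4.8 0.8
   vertex 1.2 4.6 3.8
  endloop
 endfacet
 facet normal 0.218 0.959 0.179
  outer loop
   vertex 1.8 4.8 2.0
   vertex 1.2 4.6 3.8
   vertex 4.0 4.0 3.6
  endloop
 endfacet
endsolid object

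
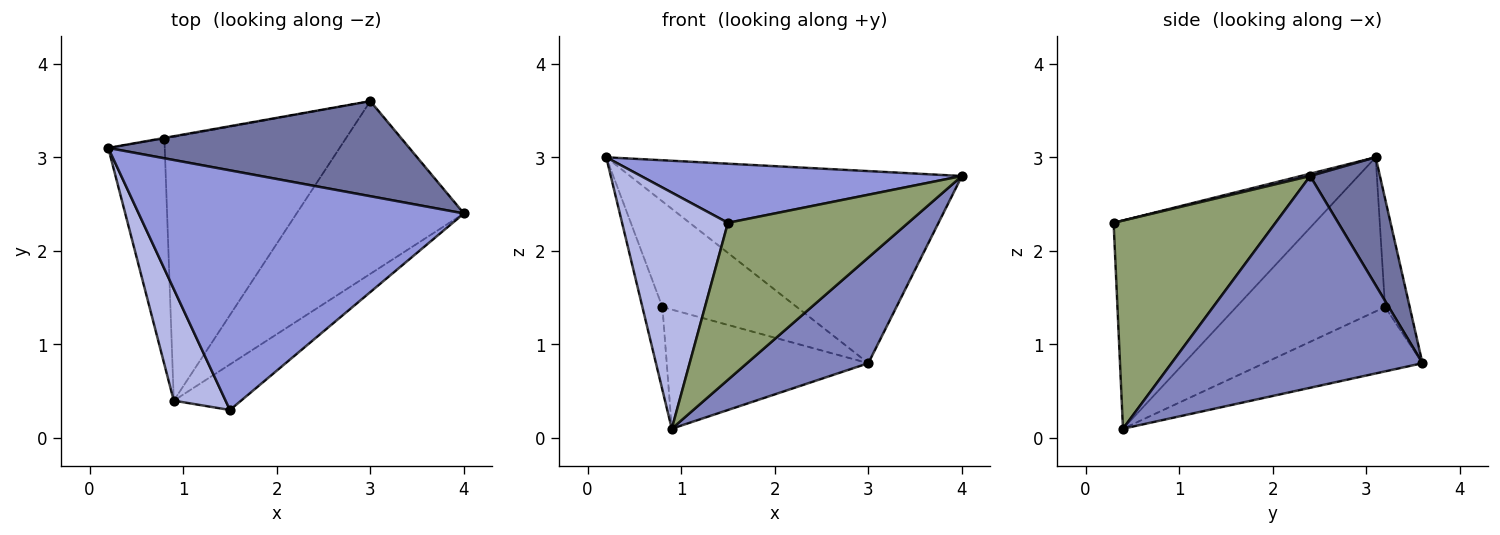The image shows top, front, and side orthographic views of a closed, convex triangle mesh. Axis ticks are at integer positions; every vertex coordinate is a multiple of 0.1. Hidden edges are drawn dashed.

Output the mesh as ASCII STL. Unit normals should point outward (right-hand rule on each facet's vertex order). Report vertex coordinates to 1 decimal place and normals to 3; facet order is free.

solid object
 facet normal 0.185 0.881 0.436
  outer loop
   vertex 3.0 3.6 0.8
   vertex 0.2 3.1 3.0
   vertex 4.0 2.4 2.8
  endloop
 endfacet
 facet normal 0.734 -0.355 -0.580
  outer loop
   vertex 3.0 3.6 0.8
   vertex 4.0 2.4 2.8
   vertex 0.9 0.4 0.1
  endloop
 endfacet
 facet normal 0.007 -0.239 0.971
  outer loop
   vertex 1.5 0.3 2.3
   vertex 4.0 2.4 2.8
   vertex 0.2 3.1 3.0
  endloop
 endfacet
 facet normal -0.864 -0.455 0.215
  outer loop
   vertex 1.5 0.3 2.3
   vertex 0.2 3.1 3.0
   vertex 0.9 0.4 0.1
  endloop
 endfacet
 facet normal 0.653 -0.727 -0.211
  outer loop
   vertex 1.5 0.3 2.3
   vertex 0.9 0.4 0.1
   vertex 4.0 2.4 2.8
  endloop
 endfacet
 facet normal -0.932 0.125 -0.341
  outer loop
   vertex 0.8 3.2 1.4
   vertex 0.9 0.4 0.1
   vertex 0.2 3.1 3.0
  endloop
 endfacet
 facet normal -0.181 0.984 -0.006
  outer loop
   vertex 0.8 3.2 1.4
   vertex 0.2 3.1 3.0
   vertex 3.0 3.6 0.8
  endloop
 endfacet
 facet normal -0.308 0.392 -0.867
  outer loop
   vertex 0.8 3.2 1.4
   vertex 3.0 3.6 0.8
   vertex 0.9 0.4 0.1
  endloop
 endfacet
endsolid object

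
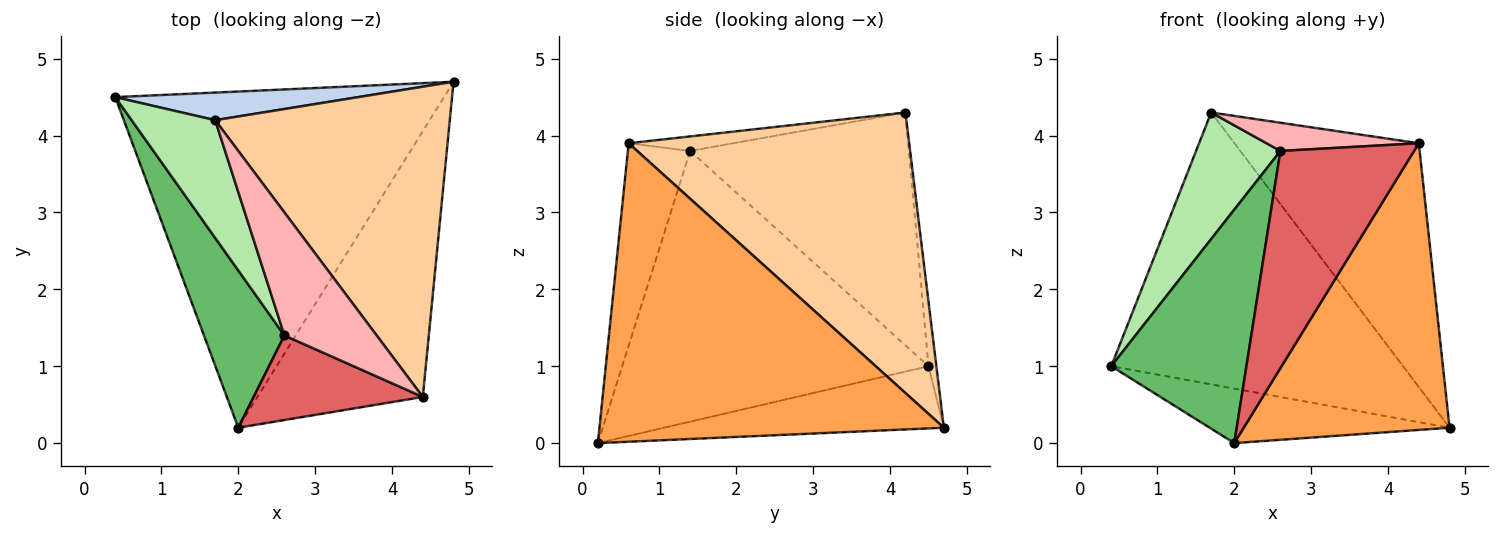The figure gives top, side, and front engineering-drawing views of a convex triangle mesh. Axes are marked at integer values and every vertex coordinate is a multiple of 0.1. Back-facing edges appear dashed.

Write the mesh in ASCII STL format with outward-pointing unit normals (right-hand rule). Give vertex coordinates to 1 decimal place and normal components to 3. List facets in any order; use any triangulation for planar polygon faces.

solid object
 facet normal -0.184 0.157 -0.970
  outer loop
   vertex 2.0 0.2 0.0
   vertex 0.4 4.5 1.0
   vertex 4.8 4.7 0.2
  endloop
 endfacet
 facet normal -0.027 0.995 0.101
  outer loop
   vertex 1.7 4.2 4.3
   vertex 4.8 4.7 0.2
   vertex 0.4 4.5 1.0
  endloop
 endfacet
 facet normal 0.775 -0.463 -0.430
  outer loop
   vertex 4.4 0.6 3.9
   vertex 2.0 0.2 0.0
   vertex 4.8 4.7 0.2
  endloop
 endfacet
 facet normal 0.685 0.450 0.573
  outer loop
   vertex 4.4 0.6 3.9
   vertex 4.8 4.7 0.2
   vertex 1.7 4.2 4.3
  endloop
 endfacet
 facet normal -0.883 -0.390 0.262
  outer loop
   vertex 2.6 1.4 3.8
   vertex 0.4 4.5 1.0
   vertex 2.0 0.2 0.0
  endloop
 endfacet
 facet normal -0.885 -0.341 0.318
  outer loop
   vertex 2.6 1.4 3.8
   vertex 1.7 4.2 4.3
   vertex 0.4 4.5 1.0
  endloop
 endfacet
 facet normal -0.398 -0.855 0.333
  outer loop
   vertex 2.6 1.4 3.8
   vertex 2.0 0.2 0.0
   vertex 4.4 0.6 3.9
  endloop
 endfacet
 facet normal -0.152 -0.221 0.963
  outer loop
   vertex 2.6 1.4 3.8
   vertex 4.4 0.6 3.9
   vertex 1.7 4.2 4.3
  endloop
 endfacet
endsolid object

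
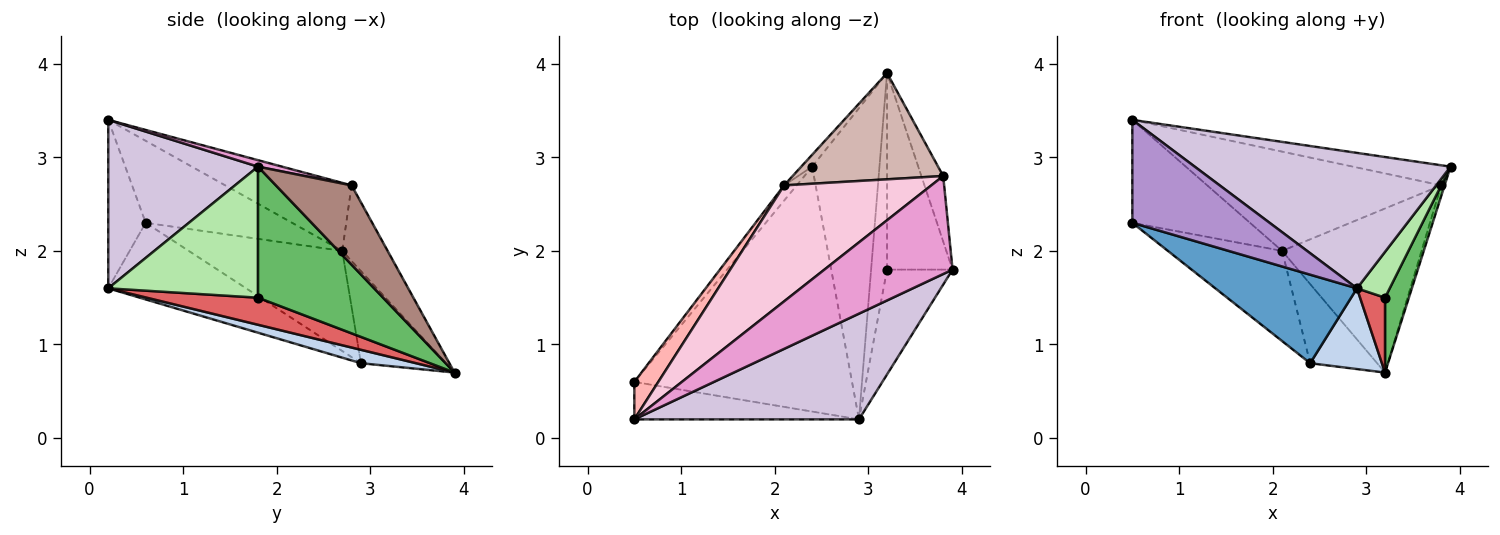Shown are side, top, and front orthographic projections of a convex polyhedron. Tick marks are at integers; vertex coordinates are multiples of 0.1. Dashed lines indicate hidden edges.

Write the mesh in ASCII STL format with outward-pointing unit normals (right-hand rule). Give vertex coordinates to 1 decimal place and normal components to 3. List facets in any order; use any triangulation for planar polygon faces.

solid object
 facet normal -0.314 -0.323 -0.893
  outer loop
   vertex 2.4 2.9 0.8
   vertex 2.9 0.2 1.6
   vertex 0.5 0.6 2.3
  endloop
 endfacet
 facet normal 0.189 -0.247 -0.950
  outer loop
   vertex 2.4 2.9 0.8
   vertex 3.2 3.9 0.7
   vertex 2.9 0.2 1.6
  endloop
 endfacet
 facet normal -0.798 0.594 -0.101
  outer loop
   vertex 2.4 2.9 0.8
   vertex 0.5 0.6 2.3
   vertex 2.1 2.7 2.0
  endloop
 endfacet
 facet normal -0.782 0.616 -0.093
  outer loop
   vertex 2.4 2.9 0.8
   vertex 2.1 2.7 2.0
   vertex 3.2 3.9 0.7
  endloop
 endfacet
 facet normal 0.882 -0.168 -0.441
  outer loop
   vertex 3.2 1.8 1.5
   vertex 3.2 3.9 0.7
   vertex 3.9 1.8 2.9
  endloop
 endfacet
 facet normal 0.878 -0.192 -0.439
  outer loop
   vertex 3.2 1.8 1.5
   vertex 3.9 1.8 2.9
   vertex 2.9 0.2 1.6
  endloop
 endfacet
 facet normal 0.846 -0.190 -0.498
  outer loop
   vertex 3.2 1.8 1.5
   vertex 2.9 0.2 1.6
   vertex 3.2 3.9 0.7
  endloop
 endfacet
 facet normal -0.760 0.611 0.222
  outer loop
   vertex 0.5 0.2 3.4
   vertex 2.1 2.7 2.0
   vertex 0.5 0.6 2.3
  endloop
 endfacet
 facet normal -0.248 -0.910 -0.331
  outer loop
   vertex 0.5 0.2 3.4
   vertex 0.5 0.6 2.3
   vertex 2.9 0.2 1.6
  endloop
 endfacet
 facet normal 0.419 -0.716 0.559
  outer loop
   vertex 0.5 0.2 3.4
   vertex 2.9 0.2 1.6
   vertex 3.9 1.8 2.9
  endloop
 endfacet
 facet normal 0.963 0.043 -0.265
  outer loop
   vertex 3.8 2.8 2.7
   vertex 3.9 1.8 2.9
   vertex 3.2 3.9 0.7
  endloop
 endfacet
 facet normal -0.264 0.810 0.524
  outer loop
   vertex 3.8 2.8 2.7
   vertex 3.2 3.9 0.7
   vertex 2.1 2.7 2.0
  endloop
 endfacet
 facet normal 0.049 0.201 0.978
  outer loop
   vertex 3.8 2.8 2.7
   vertex 0.5 0.2 3.4
   vertex 3.9 1.8 2.9
  endloop
 endfacet
 facet normal -0.331 0.613 0.717
  outer loop
   vertex 3.8 2.8 2.7
   vertex 2.1 2.7 2.0
   vertex 0.5 0.2 3.4
  endloop
 endfacet
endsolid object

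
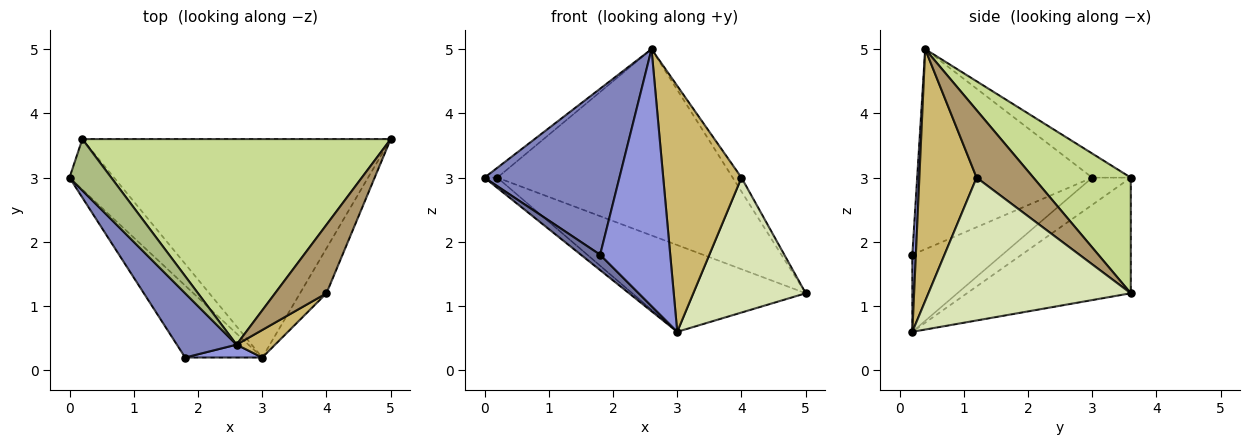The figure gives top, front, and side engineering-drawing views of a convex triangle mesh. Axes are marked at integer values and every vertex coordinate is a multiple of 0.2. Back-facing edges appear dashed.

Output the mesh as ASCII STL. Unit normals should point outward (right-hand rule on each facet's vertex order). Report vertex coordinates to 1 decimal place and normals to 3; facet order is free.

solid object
 facet normal -0.699 -0.150 -0.699
  outer loop
   vertex 1.8 0.2 1.8
   vertex 0.0 3.0 3.0
   vertex 3.0 0.2 0.6
  endloop
 endfacet
 facet normal -0.771 -0.594 0.230
  outer loop
   vertex 1.8 0.2 1.8
   vertex 2.6 0.4 5.0
   vertex 0.0 3.0 3.0
  endloop
 endfacet
 facet normal 0.050 -0.998 0.050
  outer loop
   vertex 1.8 0.2 1.8
   vertex 3.0 0.2 0.6
   vertex 2.6 0.4 5.0
  endloop
 endfacet
 facet normal -0.513 0.171 -0.841
  outer loop
   vertex 0.2 3.6 3.0
   vertex 3.0 0.2 0.6
   vertex 0.0 3.0 3.0
  endloop
 endfacet
 facet normal -0.329 0.348 -0.878
  outer loop
   vertex 0.2 3.6 3.0
   vertex 5.0 3.6 1.2
   vertex 3.0 0.2 0.6
  endloop
 endfacet
 facet normal -0.493 0.164 0.854
  outer loop
   vertex 0.2 3.6 3.0
   vertex 0.0 3.0 3.0
   vertex 2.6 0.4 5.0
  endloop
 endfacet
 facet normal 0.268 0.647 0.714
  outer loop
   vertex 0.2 3.6 3.0
   vertex 2.6 0.4 5.0
   vertex 5.0 3.6 1.2
  endloop
 endfacet
 facet normal 0.863 -0.479 -0.160
  outer loop
   vertex 4.0 1.2 3.0
   vertex 3.0 0.2 0.6
   vertex 5.0 3.6 1.2
  endloop
 endfacet
 facet normal 0.789 0.122 0.602
  outer loop
   vertex 4.0 1.2 3.0
   vertex 5.0 3.6 1.2
   vertex 2.6 0.4 5.0
  endloop
 endfacet
 facet normal 0.588 -0.804 0.090
  outer loop
   vertex 4.0 1.2 3.0
   vertex 2.6 0.4 5.0
   vertex 3.0 0.2 0.6
  endloop
 endfacet
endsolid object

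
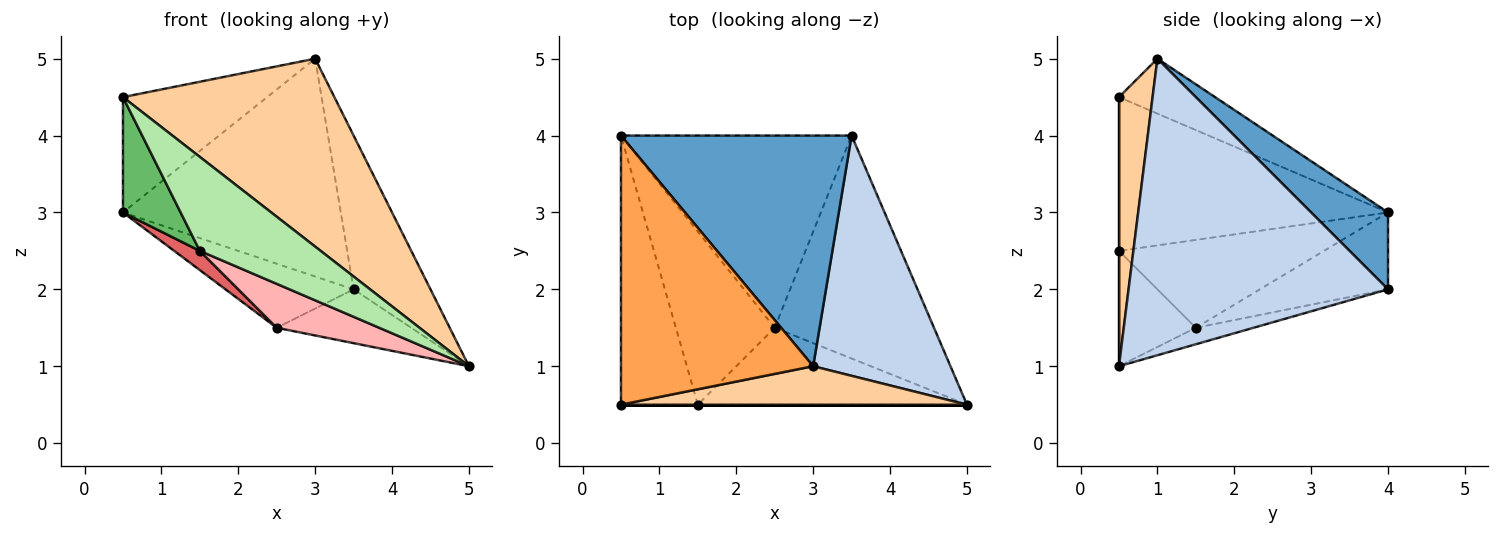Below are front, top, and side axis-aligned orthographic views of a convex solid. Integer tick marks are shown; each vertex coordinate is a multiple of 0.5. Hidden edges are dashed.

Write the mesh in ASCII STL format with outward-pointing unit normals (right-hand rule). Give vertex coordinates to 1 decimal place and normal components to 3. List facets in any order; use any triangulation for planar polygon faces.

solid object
 facet normal 0.236 0.667 0.707
  outer loop
   vertex 3.5 4.0 2.0
   vertex 0.5 4.0 3.0
   vertex 3.0 1.0 5.0
  endloop
 endfacet
 facet normal 0.876 0.260 0.406
  outer loop
   vertex 3.5 4.0 2.0
   vertex 3.0 1.0 5.0
   vertex 5.0 0.5 1.0
  endloop
 endfacet
 facet normal -0.254 0.381 0.889
  outer loop
   vertex 0.5 0.5 4.5
   vertex 3.0 1.0 5.0
   vertex 0.5 4.0 3.0
  endloop
 endfacet
 facet normal 0.154 -0.968 0.198
  outer loop
   vertex 0.5 0.5 4.5
   vertex 5.0 0.5 1.0
   vertex 3.0 1.0 5.0
  endloop
 endfacet
 facet normal -0.878 -0.188 -0.439
  outer loop
   vertex 1.5 0.5 2.5
   vertex 0.5 0.5 4.5
   vertex 0.5 4.0 3.0
  endloop
 endfacet
 facet normal 0.000 -1.000 0.000
  outer loop
   vertex 1.5 0.5 2.5
   vertex 5.0 0.5 1.0
   vertex 0.5 0.5 4.5
  endloop
 endfacet
 facet normal -0.662 -0.083 -0.745
  outer loop
   vertex 2.5 1.5 1.5
   vertex 1.5 0.5 2.5
   vertex 0.5 4.0 3.0
  endloop
 endfacet
 facet normal -0.349 -0.465 -0.814
  outer loop
   vertex 2.5 1.5 1.5
   vertex 5.0 0.5 1.0
   vertex 1.5 0.5 2.5
  endloop
 endfacet
 facet normal -0.302 0.302 -0.905
  outer loop
   vertex 2.5 1.5 1.5
   vertex 0.5 4.0 3.0
   vertex 3.5 4.0 2.0
  endloop
 endfacet
 facet normal -0.100 0.233 -0.967
  outer loop
   vertex 2.5 1.5 1.5
   vertex 3.5 4.0 2.0
   vertex 5.0 0.5 1.0
  endloop
 endfacet
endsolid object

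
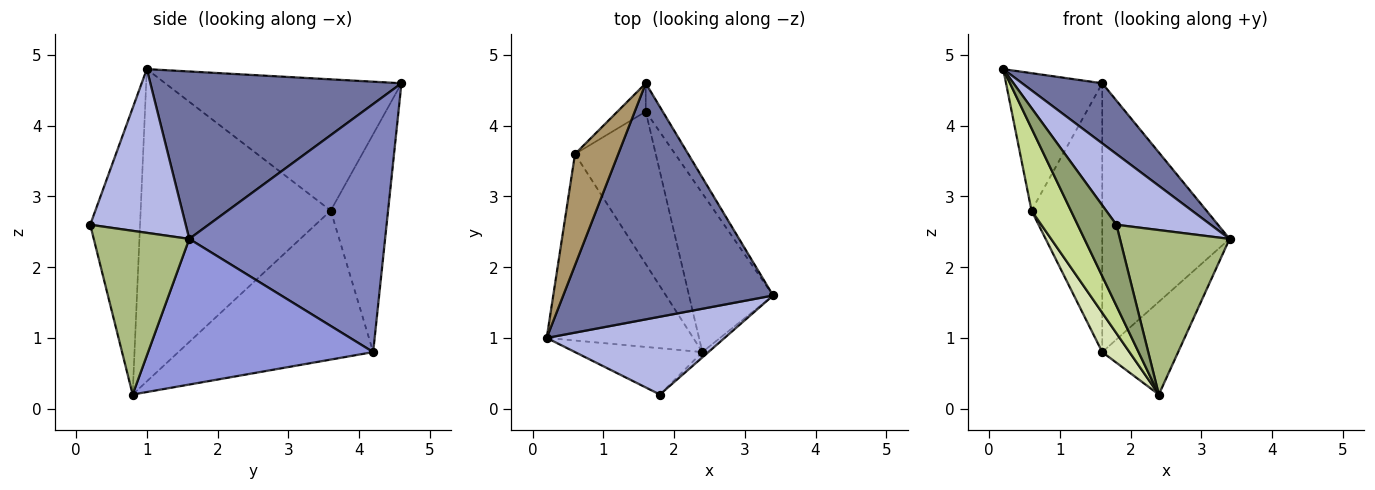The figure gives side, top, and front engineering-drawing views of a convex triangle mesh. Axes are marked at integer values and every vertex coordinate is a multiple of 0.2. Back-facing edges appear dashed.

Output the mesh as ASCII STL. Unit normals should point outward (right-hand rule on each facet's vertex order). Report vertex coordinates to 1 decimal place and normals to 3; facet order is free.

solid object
 facet normal 0.612 -0.195 0.767
  outer loop
   vertex 1.6 4.6 4.6
   vertex 0.2 1.0 4.8
   vertex 3.4 1.6 2.4
  endloop
 endfacet
 facet normal 0.837 0.544 -0.057
  outer loop
   vertex 1.6 4.2 0.8
   vertex 1.6 4.6 4.6
   vertex 3.4 1.6 2.4
  endloop
 endfacet
 facet normal 0.831 0.280 -0.480
  outer loop
   vertex 1.6 4.2 0.8
   vertex 3.4 1.6 2.4
   vertex 2.4 0.8 0.2
  endloop
 endfacet
 facet normal 0.563 -0.556 0.612
  outer loop
   vertex 1.8 0.2 2.6
   vertex 3.4 1.6 2.4
   vertex 0.2 1.0 4.8
  endloop
 endfacet
 facet normal -0.745 -0.579 -0.331
  outer loop
   vertex 1.8 0.2 2.6
   vertex 0.2 1.0 4.8
   vertex 2.4 0.8 0.2
  endloop
 endfacet
 facet normal 0.657 -0.754 -0.024
  outer loop
   vertex 1.8 0.2 2.6
   vertex 2.4 0.8 0.2
   vertex 3.4 1.6 2.4
  endloop
 endfacet
 facet normal -0.890 -0.184 -0.418
  outer loop
   vertex 0.6 3.6 2.8
   vertex 2.4 0.8 0.2
   vertex 0.2 1.0 4.8
  endloop
 endfacet
 facet normal -0.873 -0.122 -0.473
  outer loop
   vertex 0.6 3.6 2.8
   vertex 1.6 4.2 0.8
   vertex 2.4 0.8 0.2
  endloop
 endfacet
 facet normal -0.886 0.361 0.292
  outer loop
   vertex 0.6 3.6 2.8
   vertex 0.2 1.0 4.8
   vertex 1.6 4.6 4.6
  endloop
 endfacet
 facet normal -0.628 0.774 -0.082
  outer loop
   vertex 0.6 3.6 2.8
   vertex 1.6 4.6 4.6
   vertex 1.6 4.2 0.8
  endloop
 endfacet
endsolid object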